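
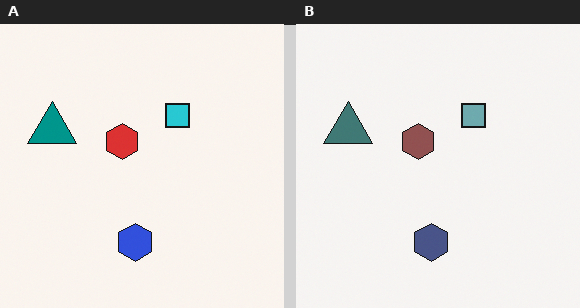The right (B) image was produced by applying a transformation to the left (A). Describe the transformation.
The right (B) image is the left (A) heavily desaturated.

All colors are more muted and greyish — a global saturation change.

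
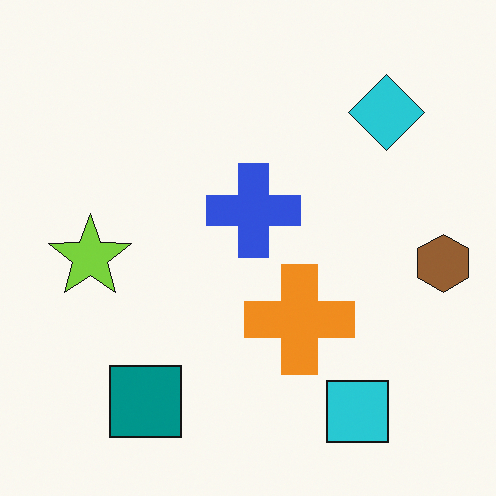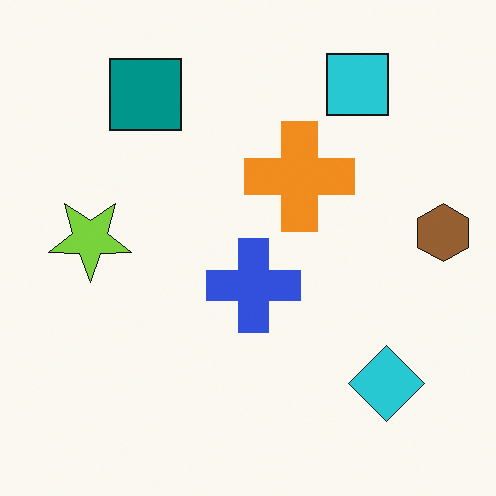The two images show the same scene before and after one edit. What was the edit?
The image was flipped vertically (top ↔ bottom).

The cyan square is in the bottom-right of the first image and the top-right of the second — shapes on opposite sides of the horizontal midline have swapped in a mirror flip.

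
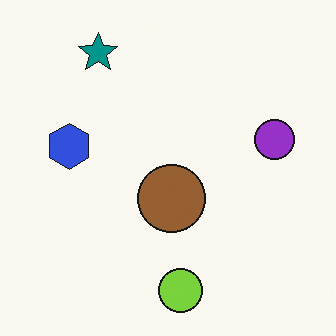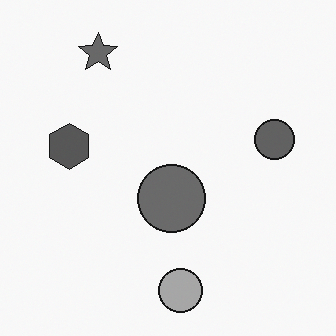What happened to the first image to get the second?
It was converted to grayscale.

All color is removed — every shape is now a shade of grey.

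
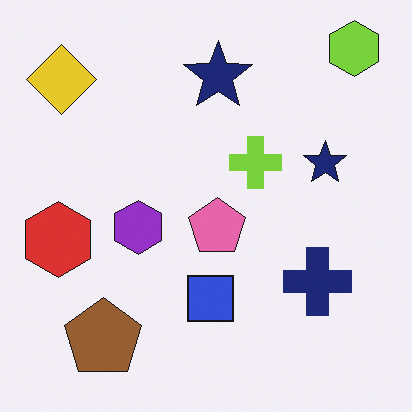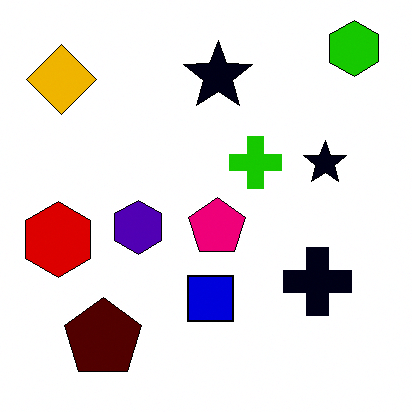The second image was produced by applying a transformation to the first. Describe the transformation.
The transformation is: given much higher contrast.

Tones are pushed away from mid-grey across the whole image — a global contrast change.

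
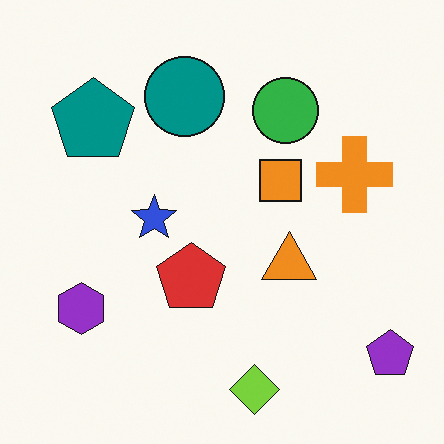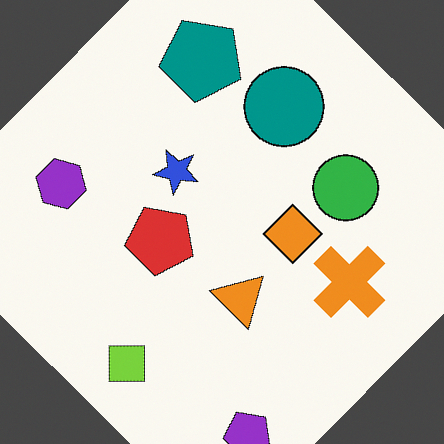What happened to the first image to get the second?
This is the original image rotated clockwise by a large amount — several tens of degrees.

Every shape is tilted by the same angle and the image corners show triangular fill wedges — a whole-image rotation by a non-right angle.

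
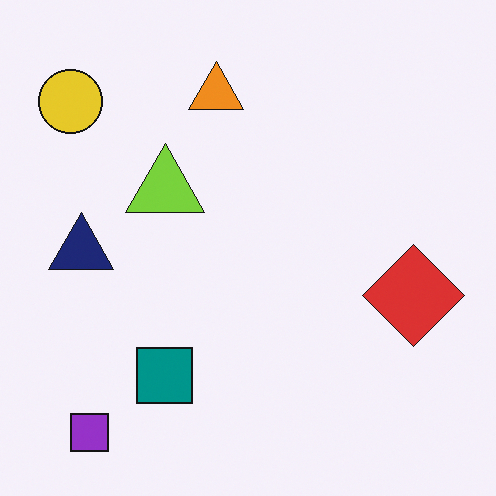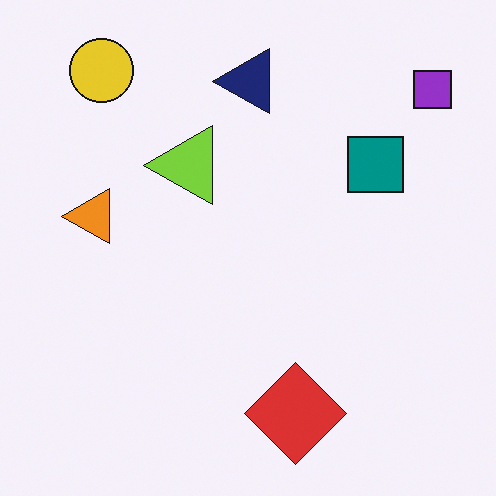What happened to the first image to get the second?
The transformation is: transposed (reflected across the top-left ↔ bottom-right diagonal).

Shapes have swapped their row and column positions — what was in the top-right is now in the bottom-left — a diagonal reflection.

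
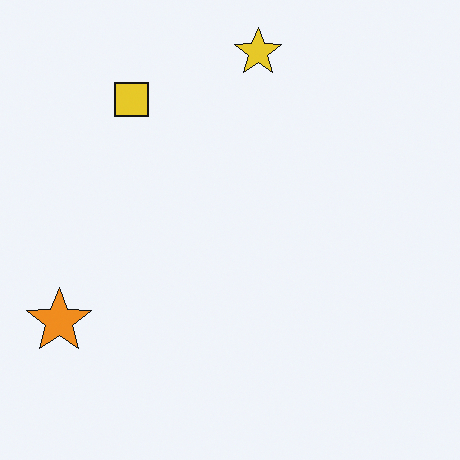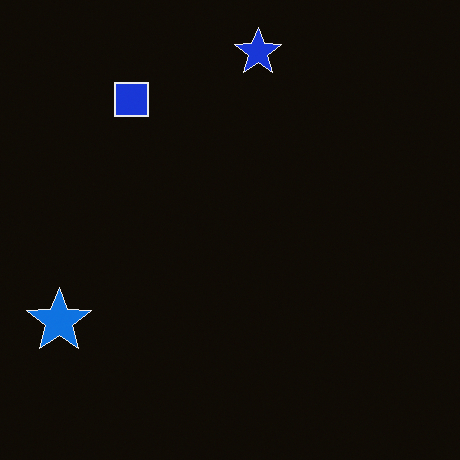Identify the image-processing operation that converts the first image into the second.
The transformation is: color-inverted (negative).

The light background has become dark and every shape's color is its complement — a photographic negative.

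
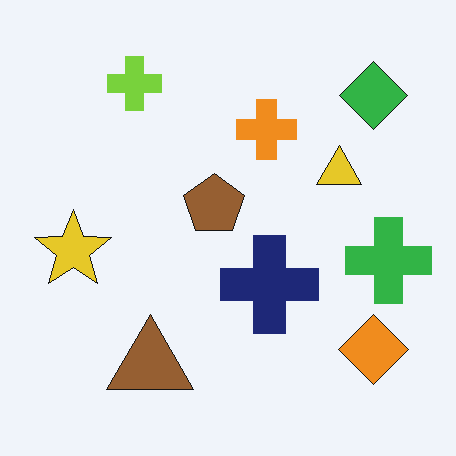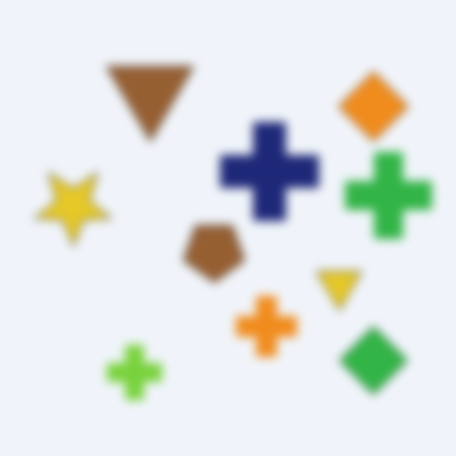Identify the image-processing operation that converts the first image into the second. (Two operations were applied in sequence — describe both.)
This is the original image flipped vertically (top ↔ bottom), then noticeably gaussian-blurred.

The lime cross is in the top-left of the first image and the bottom-left of the second — shapes on opposite sides of the horizontal midline have swapped in a mirror flip. Shape edges and outlines are uniformly softened across the whole image.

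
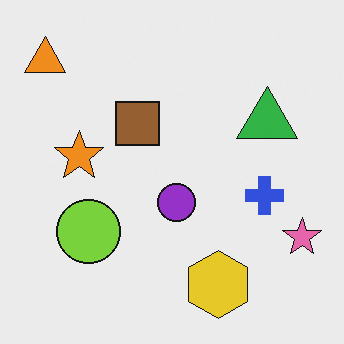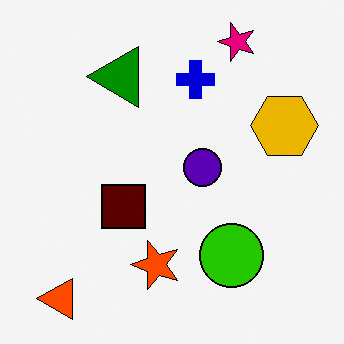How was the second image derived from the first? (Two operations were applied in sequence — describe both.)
It was boosted in contrast, then rotated 90° counter-clockwise.

Tones are pushed away from mid-grey across the whole image — a global contrast change. The orange triangle sits in the top-left of the first image and the bottom-left of the second — consistent with a whole-image 90° counter-clockwise rotation.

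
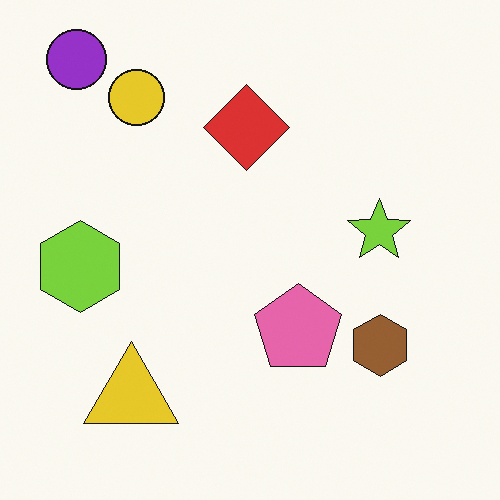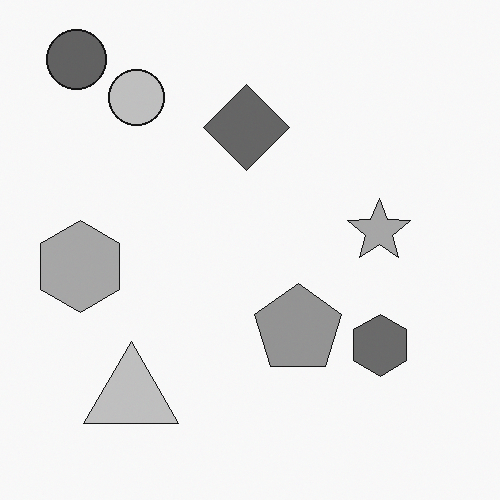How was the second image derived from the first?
The second image is the first converted to grayscale.

All color is removed — every shape is now a shade of grey.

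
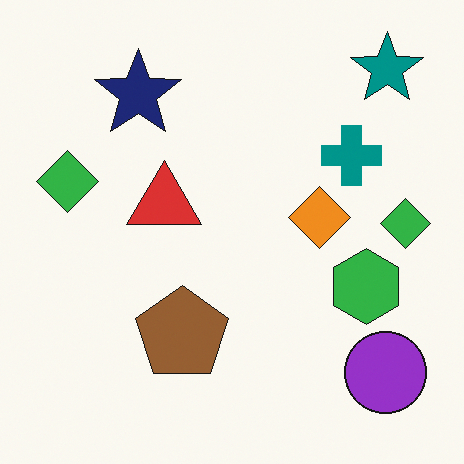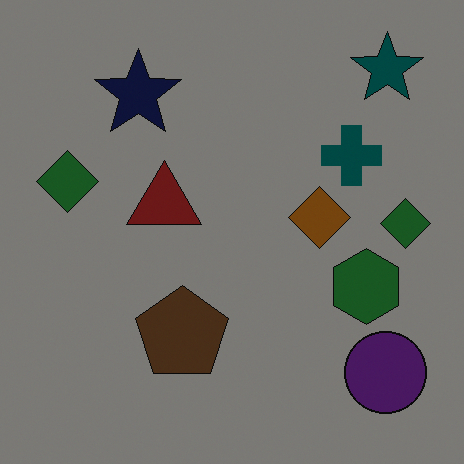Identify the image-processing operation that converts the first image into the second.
It was noticeably darkened.

Every pixel — background and shapes alike — is uniformly darkened.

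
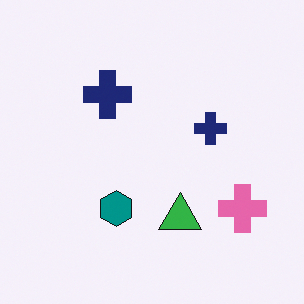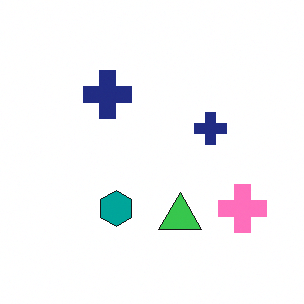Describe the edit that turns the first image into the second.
This is the original image brightened a little.

Every pixel — background and shapes alike — is uniformly brightened.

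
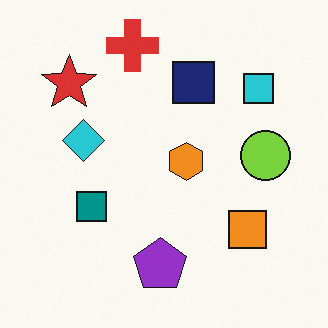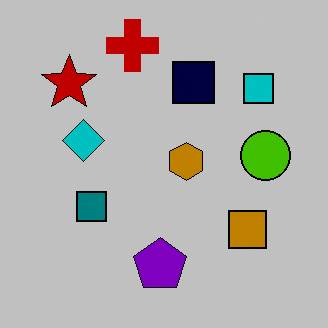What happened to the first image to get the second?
The transformation is: heavily posterized to just a handful of flat colors.

Each flat color has snapped to a coarser quantized level — most visibly, the near-white background has dropped to a flat grey.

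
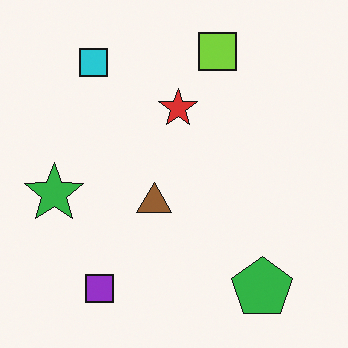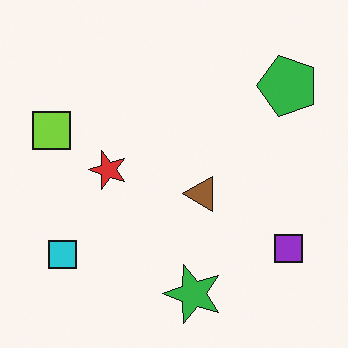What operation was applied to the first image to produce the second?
Rotated 90° counter-clockwise.

The green pentagon sits in the bottom-right of the first image and the top-right of the second — consistent with a whole-image 90° counter-clockwise rotation.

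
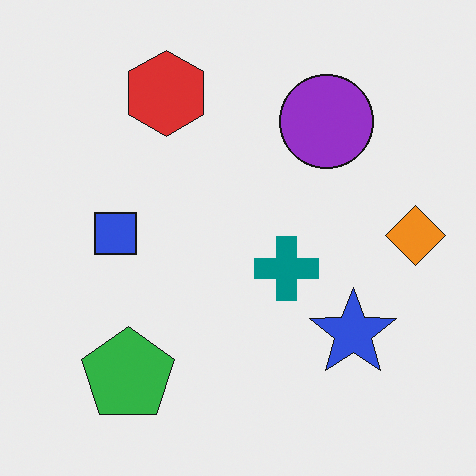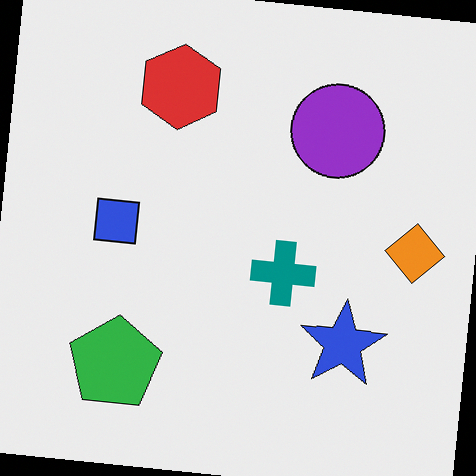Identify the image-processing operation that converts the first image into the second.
The image was rotated clockwise by a few degrees.

Every shape is tilted by the same angle and the image corners show triangular fill wedges — a whole-image rotation by a non-right angle.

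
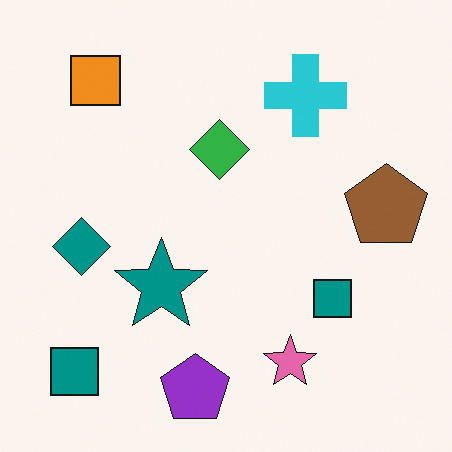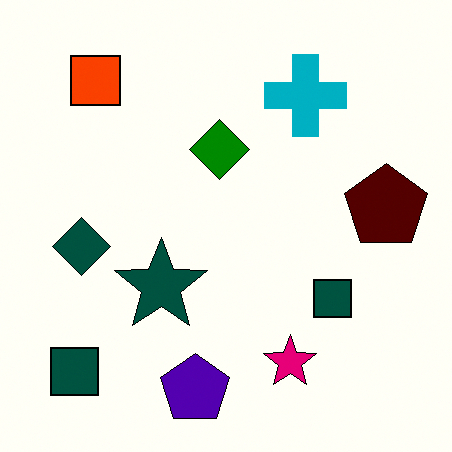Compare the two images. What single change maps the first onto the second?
The second image is the first given much higher contrast.

Tones are pushed away from mid-grey across the whole image — a global contrast change.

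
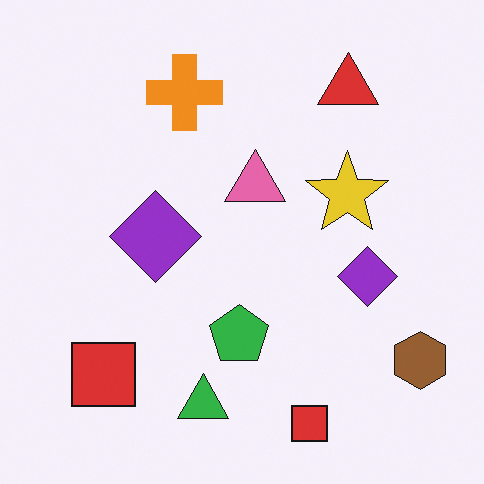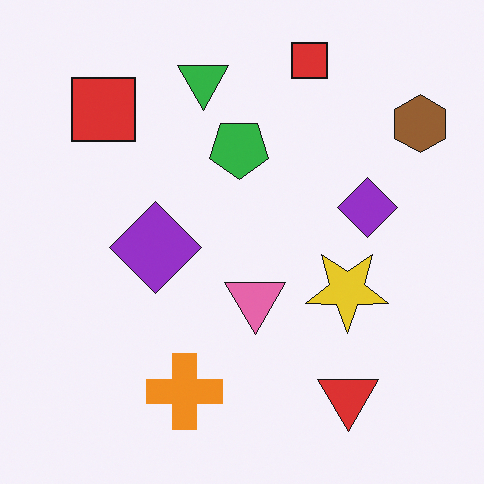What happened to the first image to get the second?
This is the original image flipped vertically (top ↔ bottom).

The green triangle is in the bottom of the first image and the top of the second — shapes on opposite sides of the horizontal midline have swapped in a mirror flip.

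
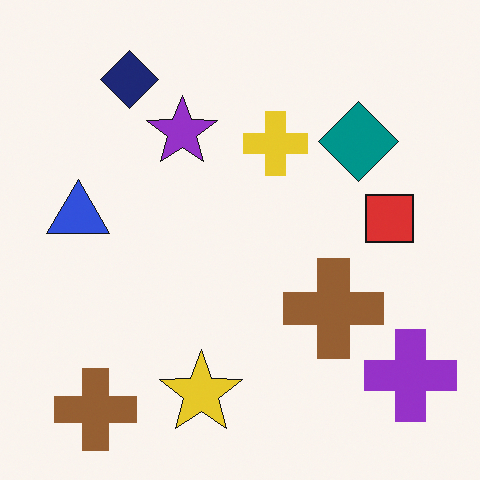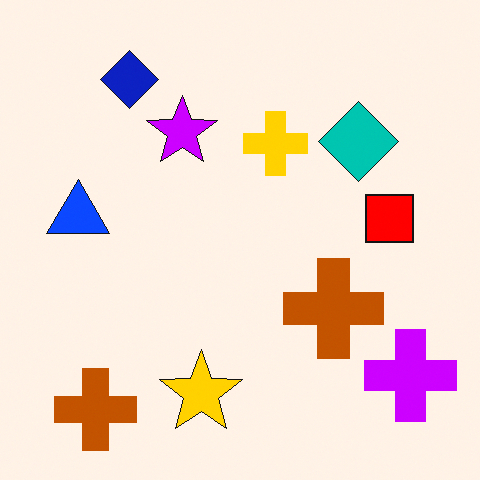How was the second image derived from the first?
The transformation is: made much more vivid (saturation change).

All colors are more vivid — a global saturation change.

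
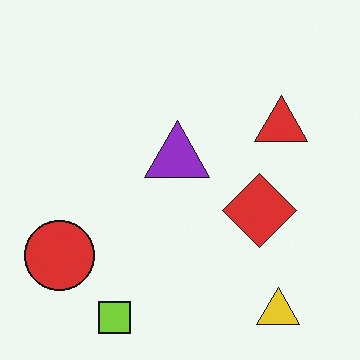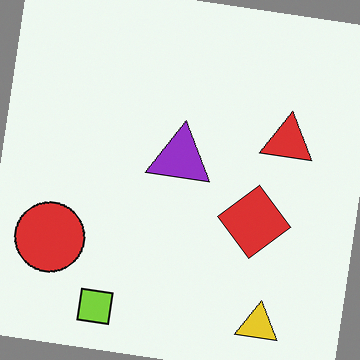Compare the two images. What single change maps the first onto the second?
This is the original image rotated clockwise by a slight angle.

Every shape is tilted by the same angle and the image corners show triangular fill wedges — a whole-image rotation by a non-right angle.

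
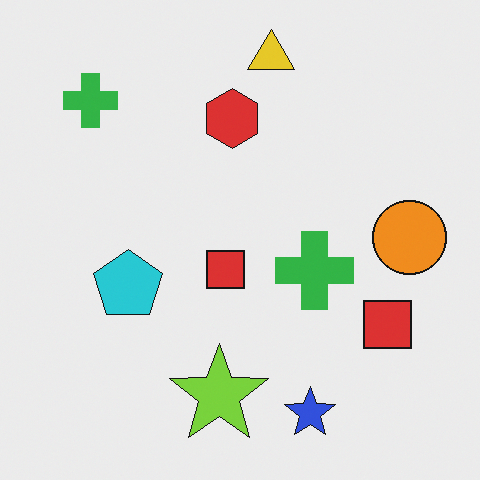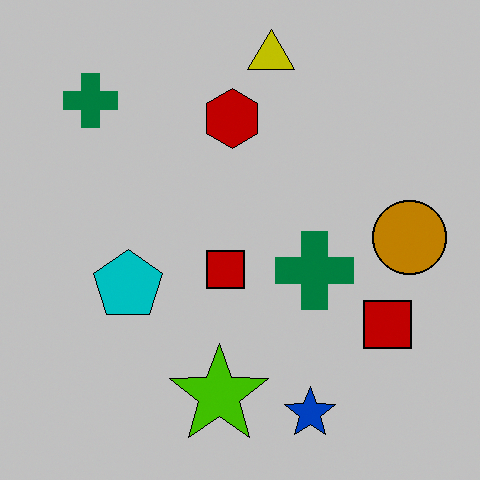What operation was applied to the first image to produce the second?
The second image is the first heavily posterized to just a handful of flat colors.

Each flat color has snapped to a coarser quantized level — most visibly, the near-white background has dropped to a flat grey.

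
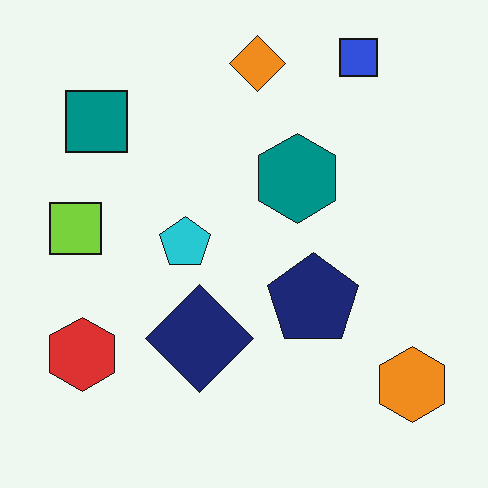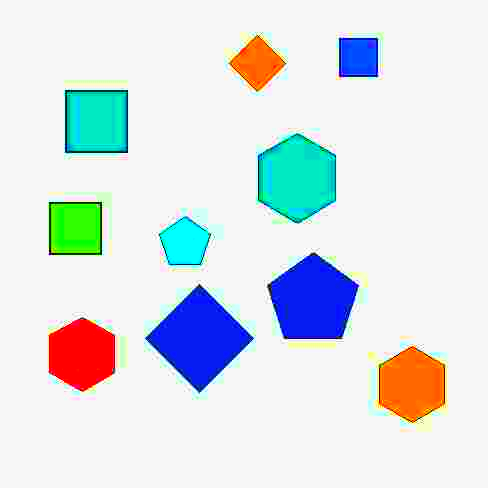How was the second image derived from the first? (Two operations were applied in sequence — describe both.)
The image was degraded with heavy JPEG compression, then heavily oversaturated.

Blocky 8×8 compression artifacts appear around shape edges and the flat background shows ringing — characteristic JPEG degradation. All colors are more vivid — a global saturation change.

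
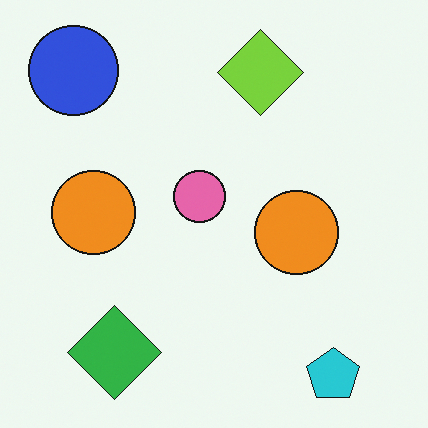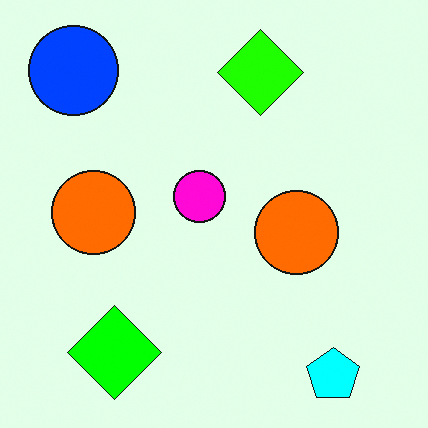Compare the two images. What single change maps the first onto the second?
The image was made much more vivid (saturation change).

All colors are more vivid — a global saturation change.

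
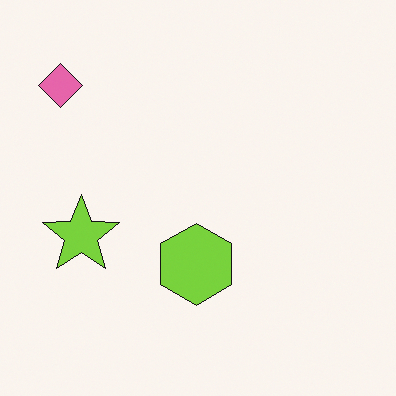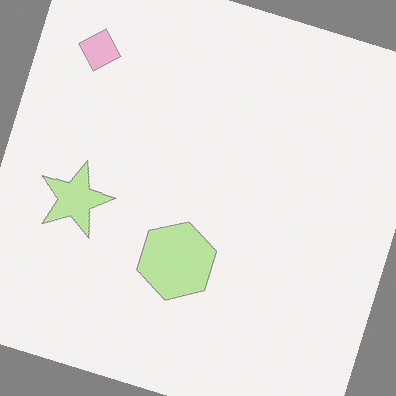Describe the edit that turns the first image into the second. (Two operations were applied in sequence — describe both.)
This is the original image washed out (contrast reduced), then rotated clockwise by a clearly visible amount.

Tones are pushed toward mid-grey across the whole image — a global contrast change. Every shape is tilted by the same angle and the image corners show triangular fill wedges — a whole-image rotation by a non-right angle.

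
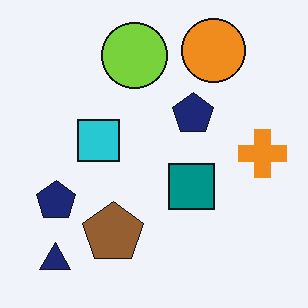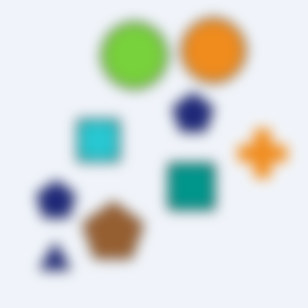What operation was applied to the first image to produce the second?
The transformation is: strongly gaussian-blurred.

Shape edges and outlines are uniformly softened across the whole image.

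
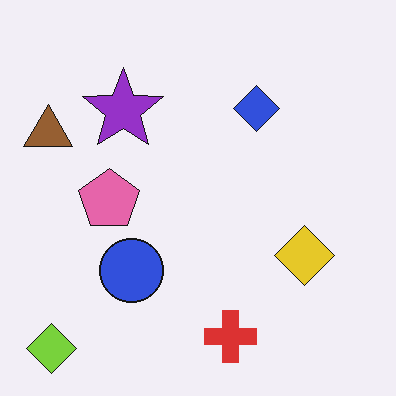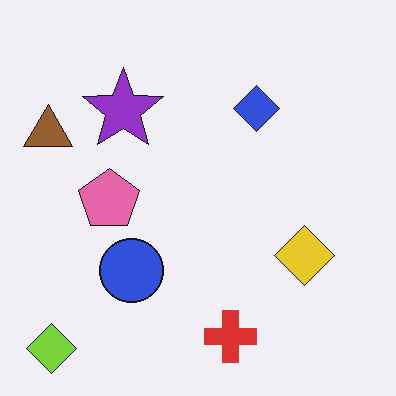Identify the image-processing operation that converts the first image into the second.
The second image is the first given moderate JPEG compression.

Blocky 8×8 compression artifacts appear around shape edges and the flat background shows ringing — characteristic JPEG degradation.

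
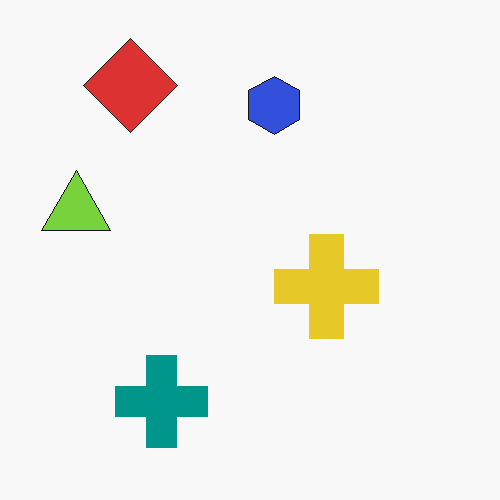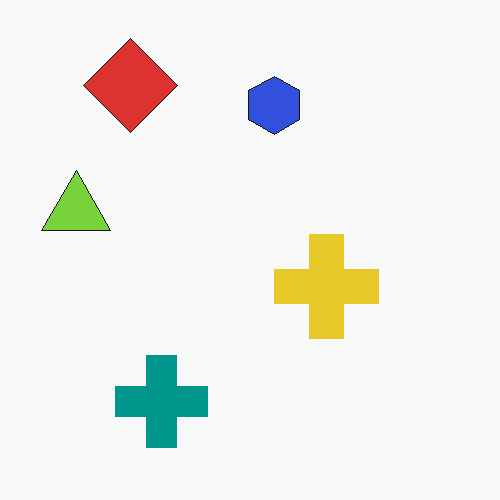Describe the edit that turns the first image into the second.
The image was given moderate JPEG compression.

Blocky 8×8 compression artifacts appear around shape edges and the flat background shows ringing — characteristic JPEG degradation.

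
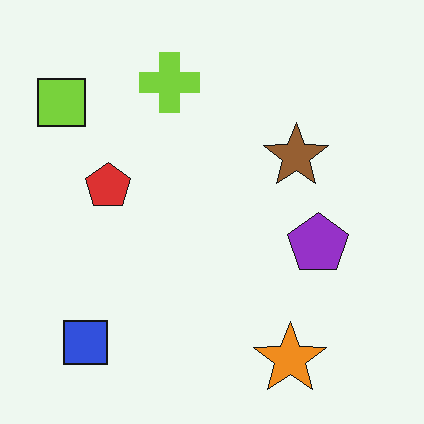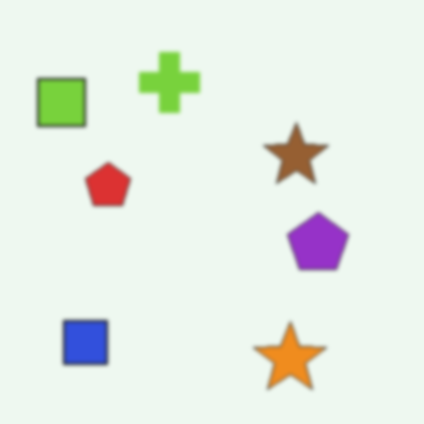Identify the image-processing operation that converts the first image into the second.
The second image is the first given a subtle gaussian blur.

Shape edges and outlines are uniformly softened across the whole image.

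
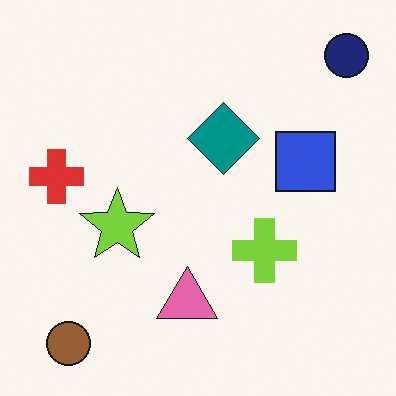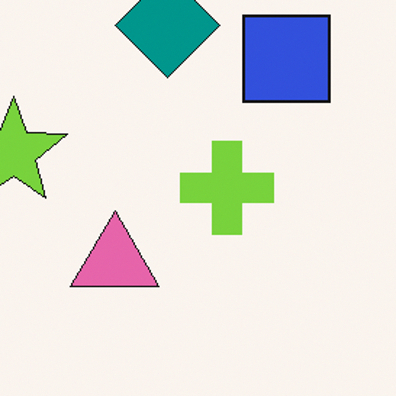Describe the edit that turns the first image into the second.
The image was cropped slightly and scaled back up.

The visible shapes are larger and the field of view is narrower; shapes near the original edges may be partly or wholly outside the frame — a crop-and-rescale.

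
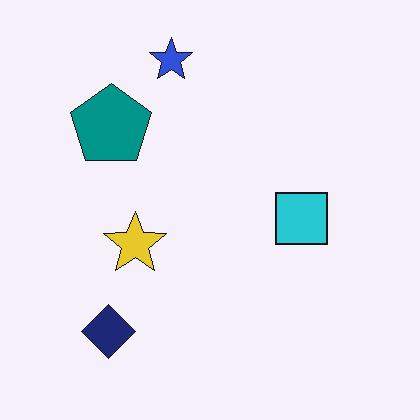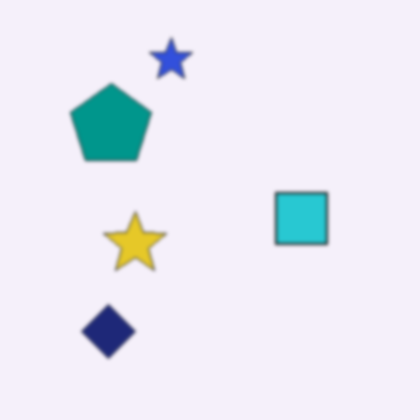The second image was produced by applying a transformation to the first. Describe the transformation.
Lightly blurred.

Shape edges and outlines are uniformly softened across the whole image.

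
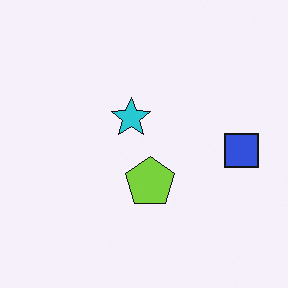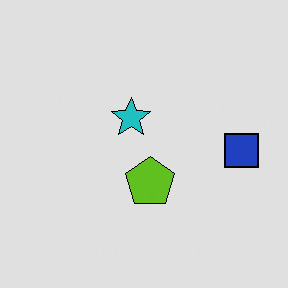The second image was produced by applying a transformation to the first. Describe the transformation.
Posterized to a reduced palette.

Each flat color has snapped to a coarser quantized level — most visibly, the near-white background has dropped to a flat grey.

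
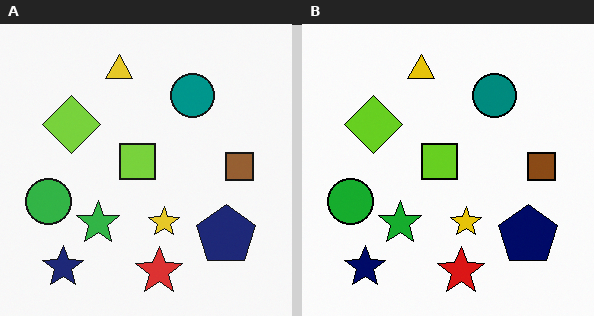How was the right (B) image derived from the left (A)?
This is the original image given slightly increased contrast.

Tones are pushed away from mid-grey across the whole image — a global contrast change.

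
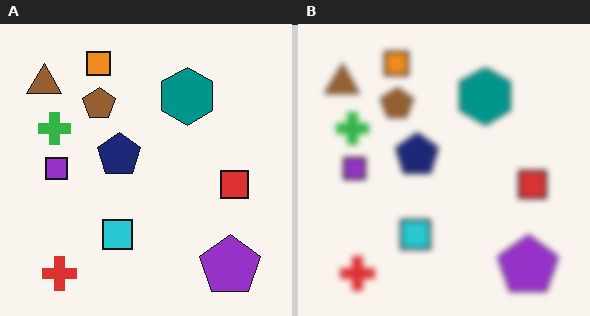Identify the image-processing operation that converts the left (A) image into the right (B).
Moderately blurred.

Shape edges and outlines are uniformly softened across the whole image.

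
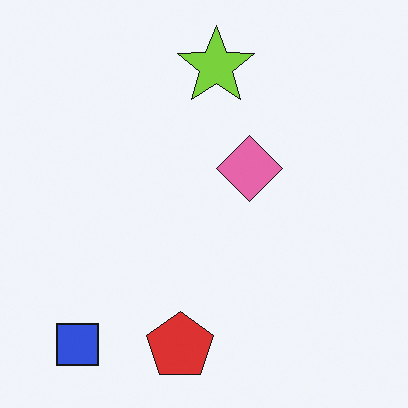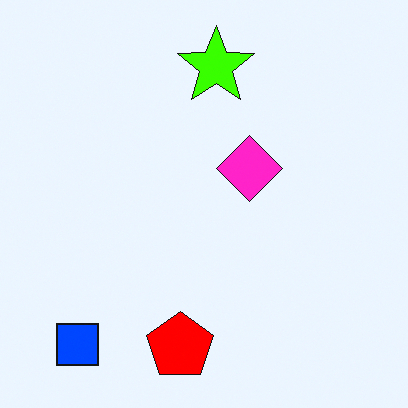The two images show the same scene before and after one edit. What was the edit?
This is the original image heavily oversaturated.

All colors are more vivid — a global saturation change.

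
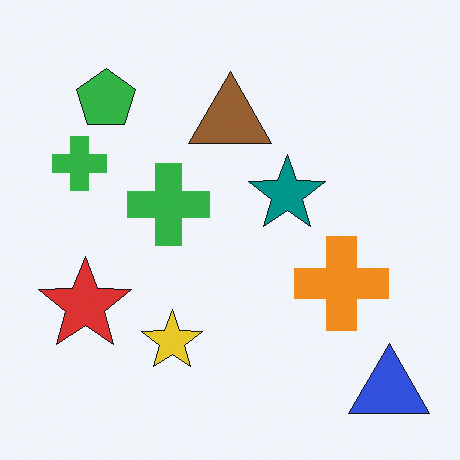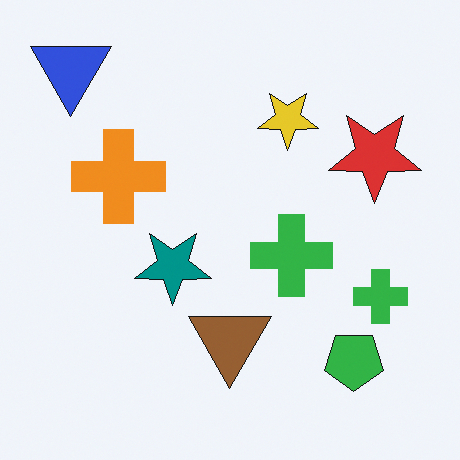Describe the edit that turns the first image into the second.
The second image is the first rotated 180°.

The blue triangle sits in the bottom-right of the first image and the top-left of the second — consistent with a whole-image 180° rotation.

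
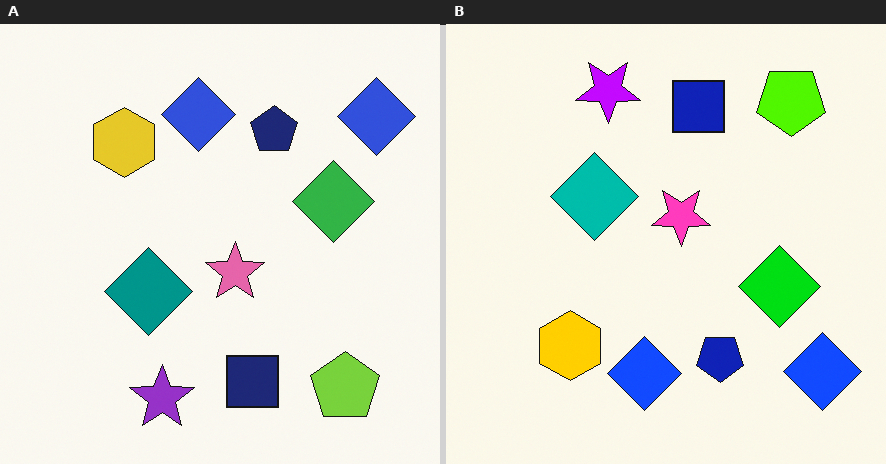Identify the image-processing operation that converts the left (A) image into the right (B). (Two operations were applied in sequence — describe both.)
It was made much more vivid (saturation change), then flipped vertically (top ↔ bottom).

All colors are more vivid — a global saturation change. The purple star is in the bottom of the left (A) image and the top of the right (B) — shapes on opposite sides of the horizontal midline have swapped in a mirror flip.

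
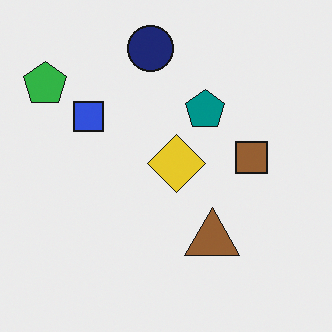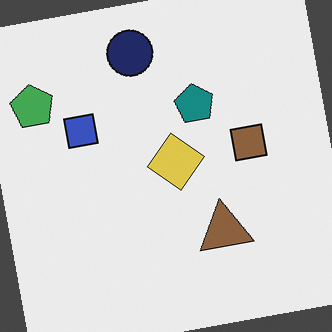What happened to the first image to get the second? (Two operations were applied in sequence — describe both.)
It was slightly desaturated, then rotated counter-clockwise by a small amount.

All colors are more muted and greyish — a global saturation change. Every shape is tilted by the same angle and the image corners show triangular fill wedges — a whole-image rotation by a non-right angle.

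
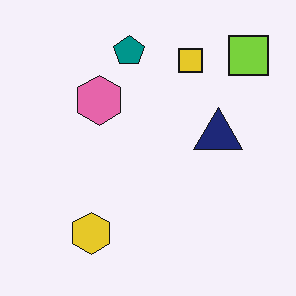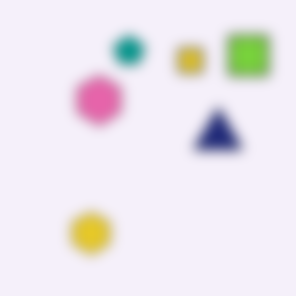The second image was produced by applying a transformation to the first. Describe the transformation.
The image was heavily blurred.

Shape edges and outlines are uniformly softened across the whole image.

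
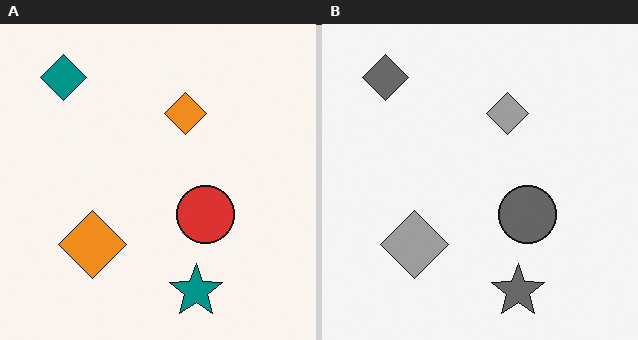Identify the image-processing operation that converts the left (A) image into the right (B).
It was converted to grayscale.

All color is removed — every shape is now a shade of grey.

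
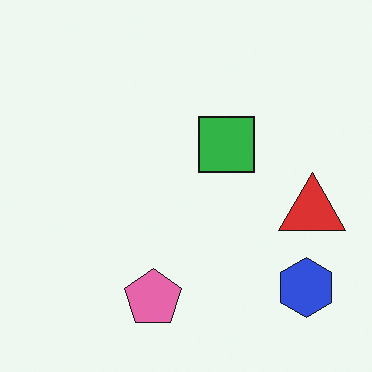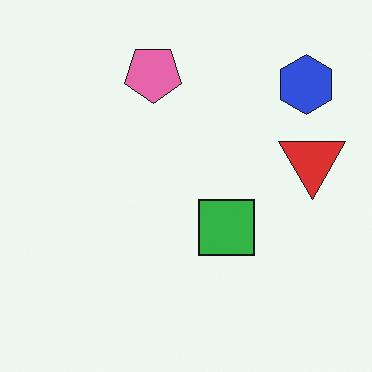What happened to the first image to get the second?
It was flipped vertically (top ↔ bottom).

The pink pentagon is in the bottom of the first image and the top of the second — shapes on opposite sides of the horizontal midline have swapped in a mirror flip.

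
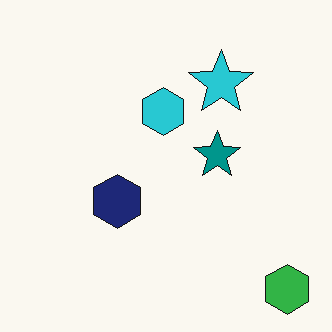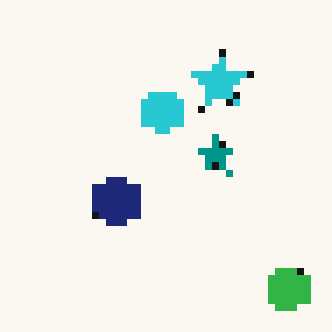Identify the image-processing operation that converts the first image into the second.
The transformation is: pixelated into visible square blocks.

Shapes are reduced to large square blocks; fine edges and outlines are lost — a downscale-then-upscale (mosaic) effect.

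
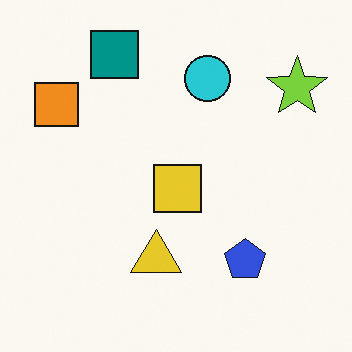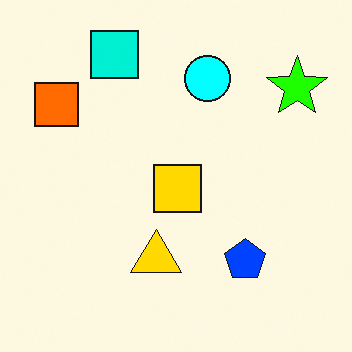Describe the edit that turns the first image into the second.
The second image is the first heavily oversaturated.

All colors are more vivid — a global saturation change.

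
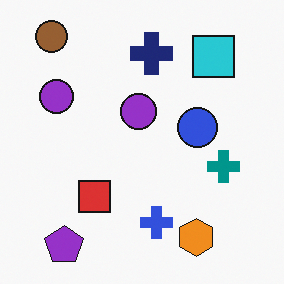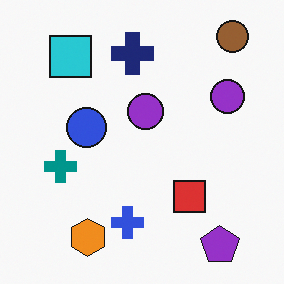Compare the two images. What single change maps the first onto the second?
The second image is the first flipped horizontally (left ↔ right).

The brown circle is in the top-left of the first image and the top-right of the second — shapes on opposite sides of the vertical midline have swapped in a mirror flip.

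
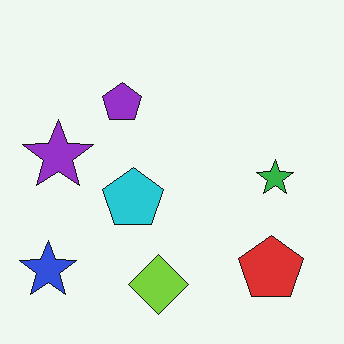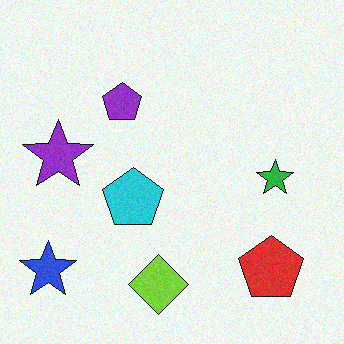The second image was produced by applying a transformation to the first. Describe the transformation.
This is the original image degraded with a light layer of grain.

Random speckle covers the whole image, including the flat background.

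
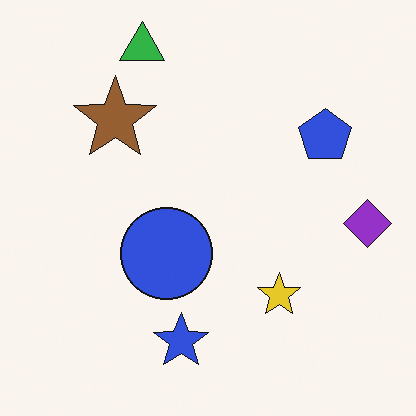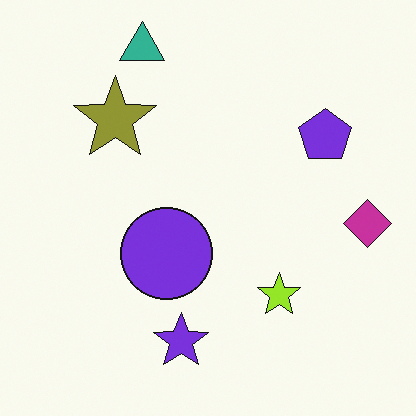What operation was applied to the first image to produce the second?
The second image is the first hue-shifted slightly.

Every shape's color has rotated by the same amount around the hue wheel — a uniform hue shift.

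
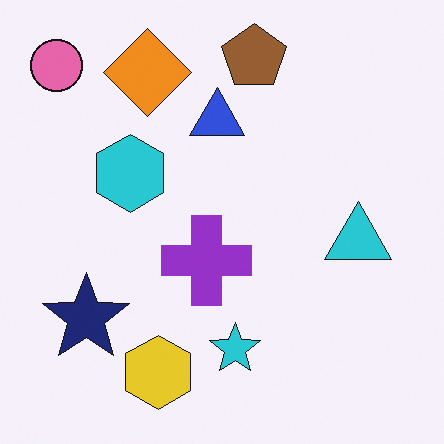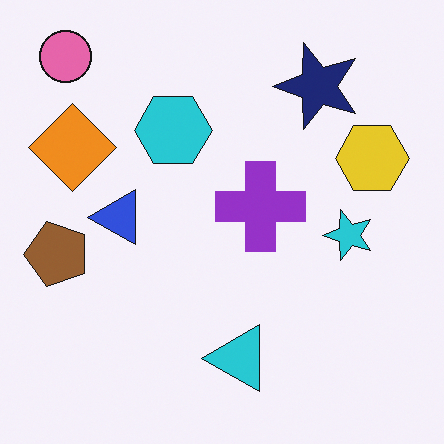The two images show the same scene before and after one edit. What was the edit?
It was transposed (reflected across the top-left ↔ bottom-right diagonal).

Shapes have swapped their row and column positions — what was in the top-right is now in the bottom-left — a diagonal reflection.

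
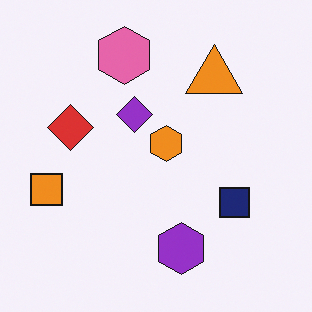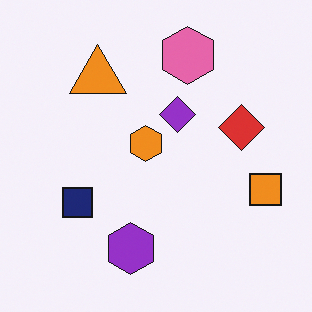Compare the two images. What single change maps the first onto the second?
The image was flipped horizontally (left ↔ right).

The orange square is in the left of the first image and the right of the second — shapes on opposite sides of the vertical midline have swapped in a mirror flip.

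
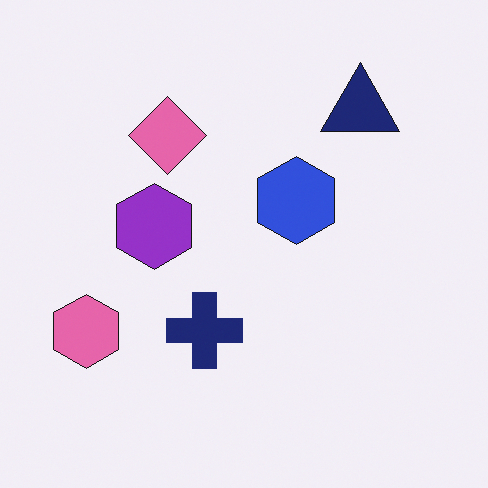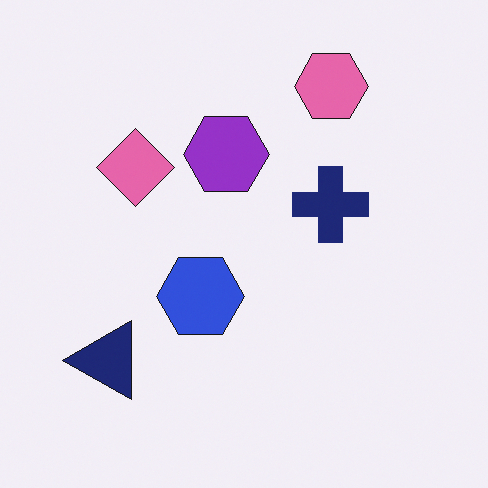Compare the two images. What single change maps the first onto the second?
The image was transposed (reflected across the top-left ↔ bottom-right diagonal).

Shapes have swapped their row and column positions — what was in the top-right is now in the bottom-left — a diagonal reflection.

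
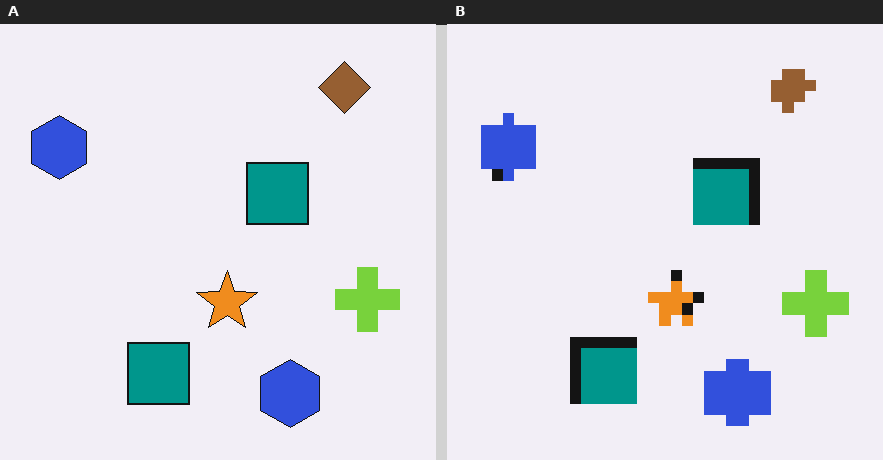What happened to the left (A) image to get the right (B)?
The image was heavily pixelated into large blocks.

Shapes are reduced to large square blocks; fine edges and outlines are lost — a downscale-then-upscale (mosaic) effect.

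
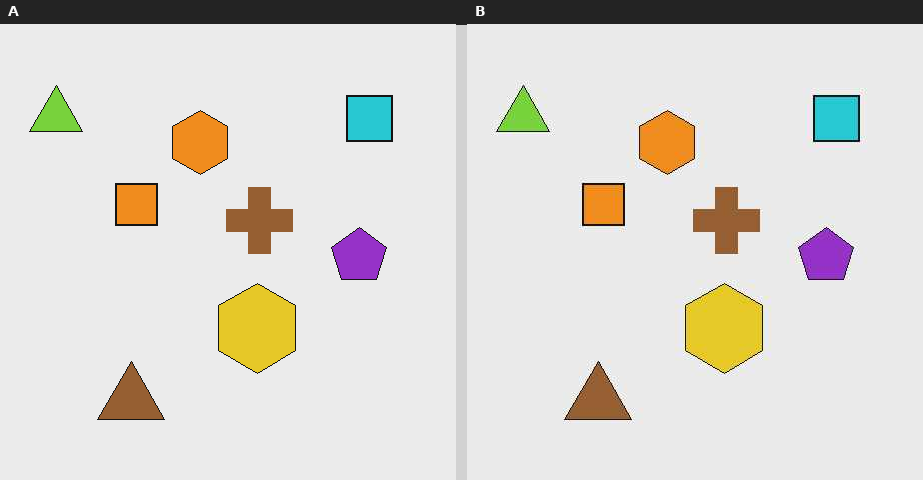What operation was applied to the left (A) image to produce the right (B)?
The image was given moderate JPEG compression.

Blocky 8×8 compression artifacts appear around shape edges and the flat background shows ringing — characteristic JPEG degradation.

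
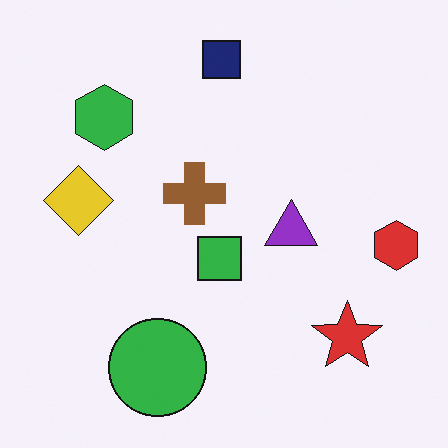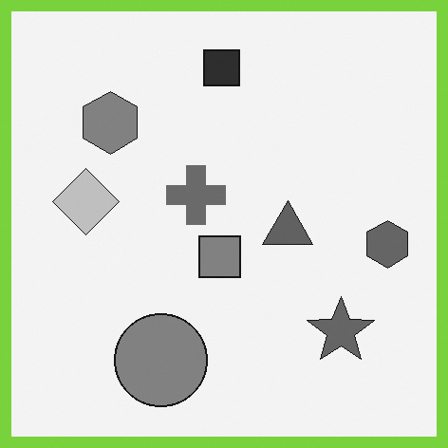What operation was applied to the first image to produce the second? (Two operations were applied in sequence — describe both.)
The second image is the first converted to grayscale, then framed with a lime border.

All color is removed — every shape is now a shade of grey. A solid lime frame runs around the edge of the second image, with the content slightly shrunk inside it.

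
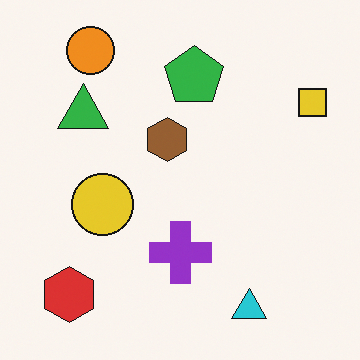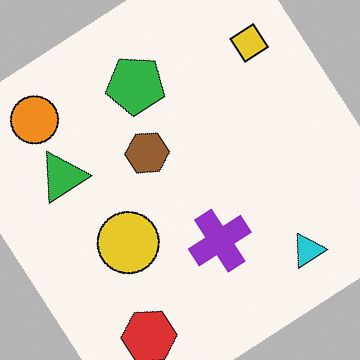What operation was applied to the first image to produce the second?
The image was rotated counter-clockwise by a large amount — several tens of degrees.

Every shape is tilted by the same angle and the image corners show triangular fill wedges — a whole-image rotation by a non-right angle.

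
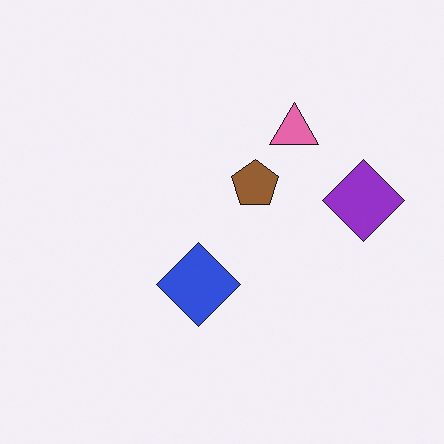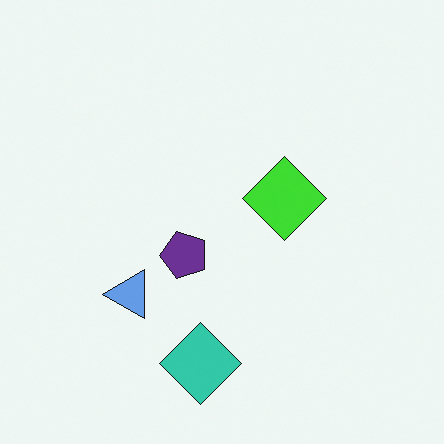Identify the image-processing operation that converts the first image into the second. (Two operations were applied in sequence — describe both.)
This is the original image transposed (reflected across the top-left ↔ bottom-right diagonal), then hue-shifted by a large amount.

Shapes have swapped their row and column positions — what was in the top-right is now in the bottom-left — a diagonal reflection. Every shape's color has rotated by the same amount around the hue wheel — a uniform hue shift.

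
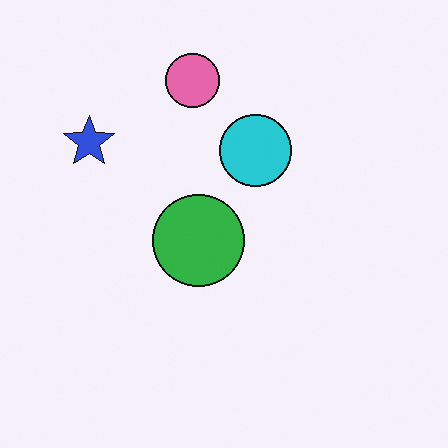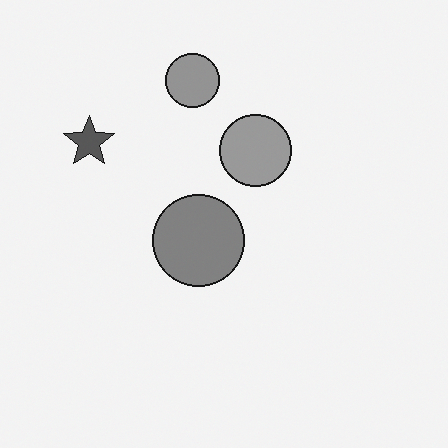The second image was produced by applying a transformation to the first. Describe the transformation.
The transformation is: converted to grayscale.

All color is removed — every shape is now a shade of grey.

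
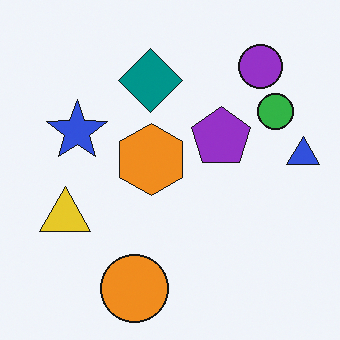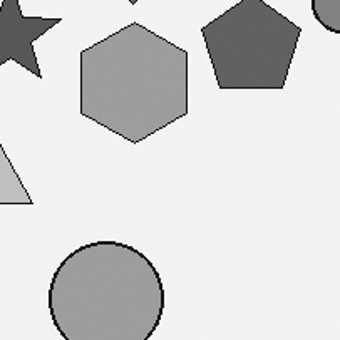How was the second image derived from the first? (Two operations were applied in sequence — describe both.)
This is the original image converted to grayscale, then cropped tightly and scaled back up.

All color is removed — every shape is now a shade of grey. The visible shapes are larger and the field of view is narrower; shapes near the original edges may be partly or wholly outside the frame — a crop-and-rescale.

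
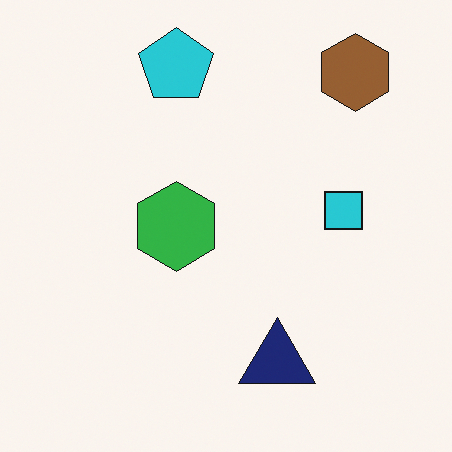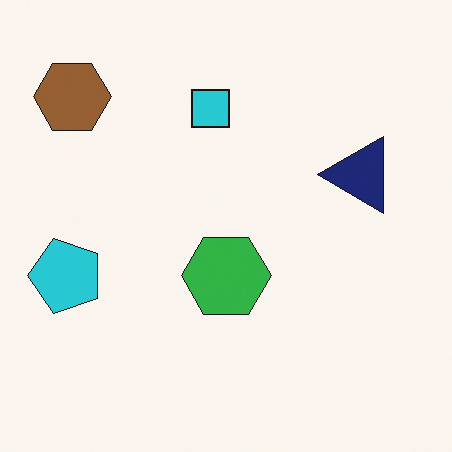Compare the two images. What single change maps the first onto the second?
This is the original image rotated 90° counter-clockwise.

The brown hexagon sits in the top-right of the first image and the top-left of the second — consistent with a whole-image 90° counter-clockwise rotation.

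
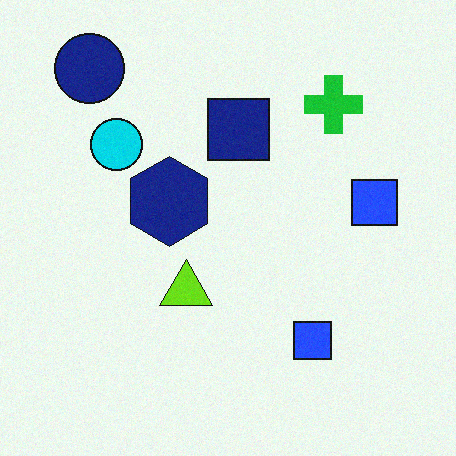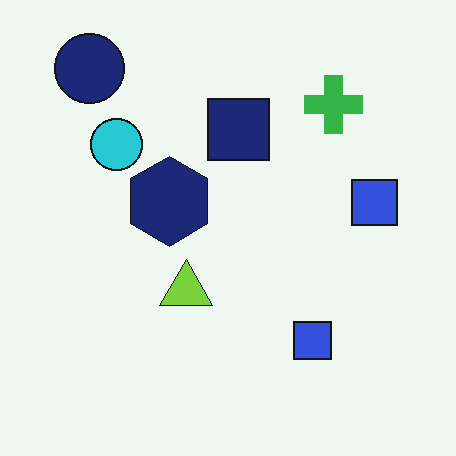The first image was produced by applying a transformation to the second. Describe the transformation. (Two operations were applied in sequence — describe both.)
The first image is the second slightly oversaturated, then degraded with light additive noise.

All colors are more vivid — a global saturation change. Random speckle covers the whole image, including the flat background.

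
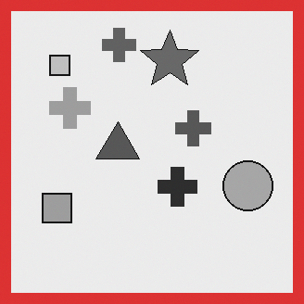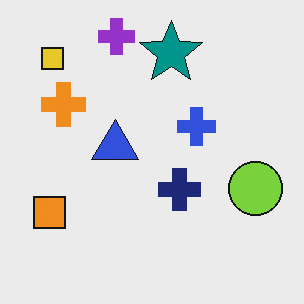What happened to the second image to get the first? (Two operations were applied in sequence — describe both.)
The transformation is: converted to grayscale, then framed with a red border.

All color is removed — every shape is now a shade of grey. A solid red frame runs around the edge of the first image, with the content slightly shrunk inside it.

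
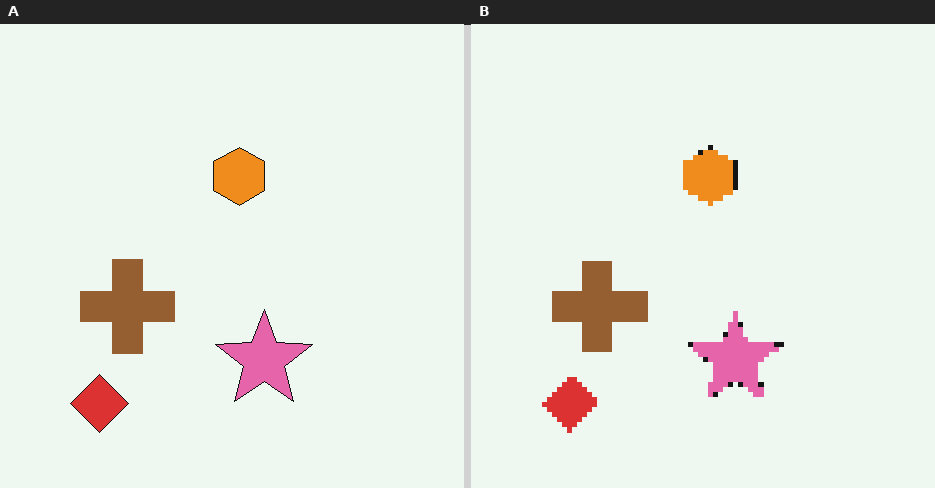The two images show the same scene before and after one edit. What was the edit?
The transformation is: lightly pixelated (a mild mosaic effect).

Shapes are reduced to large square blocks; fine edges and outlines are lost — a downscale-then-upscale (mosaic) effect.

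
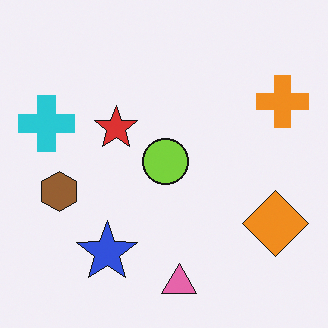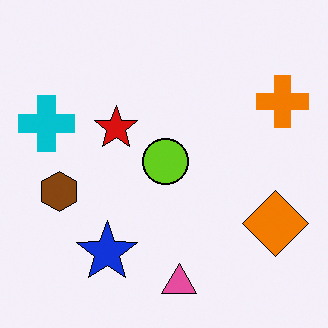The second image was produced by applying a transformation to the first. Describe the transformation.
This is the original image given slightly increased contrast.

Tones are pushed away from mid-grey across the whole image — a global contrast change.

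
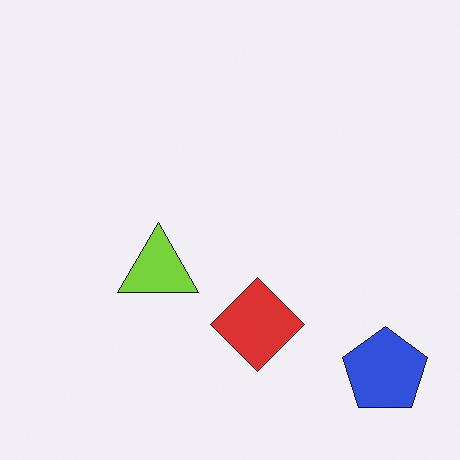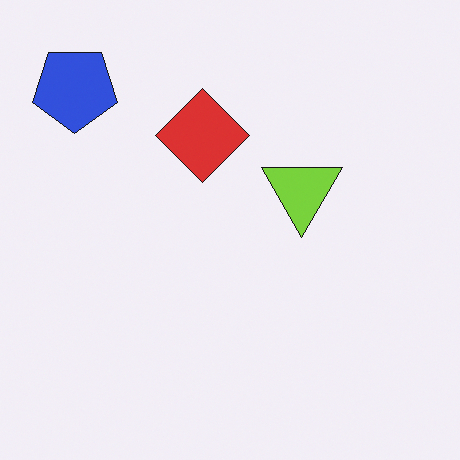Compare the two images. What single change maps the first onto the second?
The image was rotated 180°.

The blue pentagon sits in the bottom-right of the first image and the top-left of the second — consistent with a whole-image 180° rotation.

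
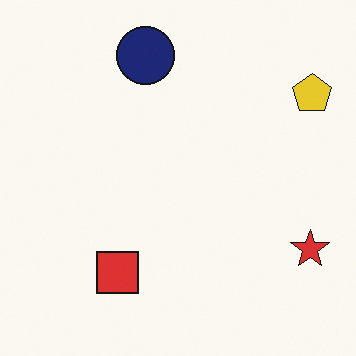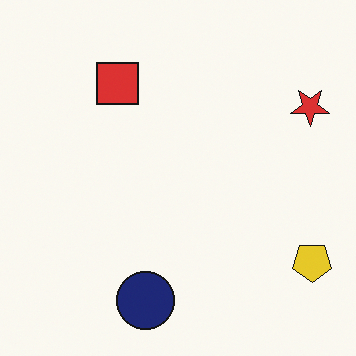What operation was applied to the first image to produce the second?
It was flipped vertically (top ↔ bottom).

The navy circle is in the top of the first image and the bottom of the second — shapes on opposite sides of the horizontal midline have swapped in a mirror flip.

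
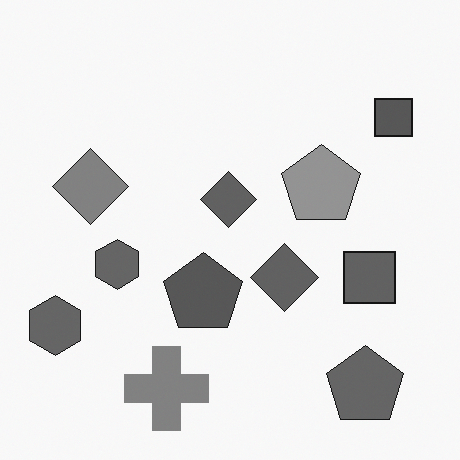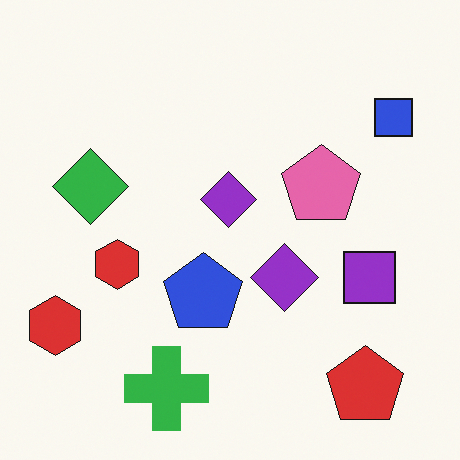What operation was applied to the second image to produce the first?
Converted to grayscale.

All color is removed — every shape is now a shade of grey.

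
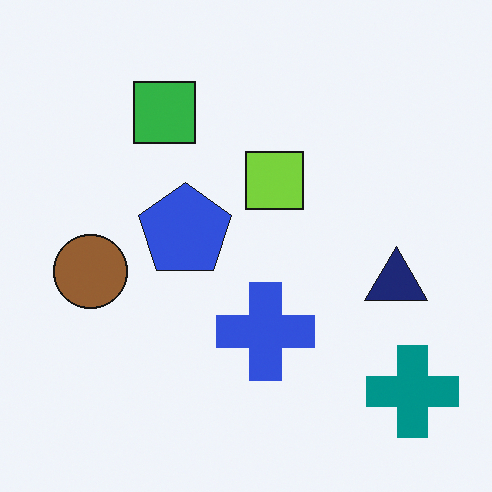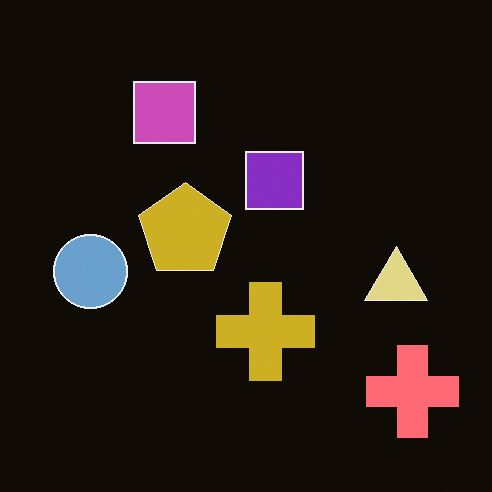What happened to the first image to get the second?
The image was color-inverted (negative).

The light background has become dark and every shape's color is its complement — a photographic negative.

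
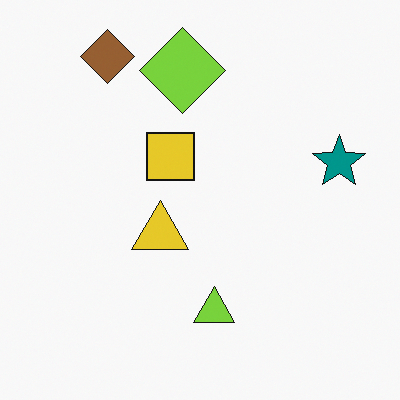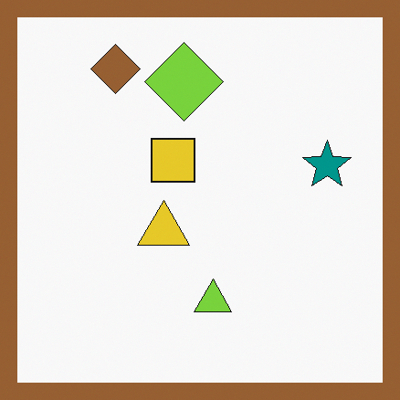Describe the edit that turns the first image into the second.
Framed with a brown border.

A solid brown frame runs around the edge of the second image, with the content slightly shrunk inside it.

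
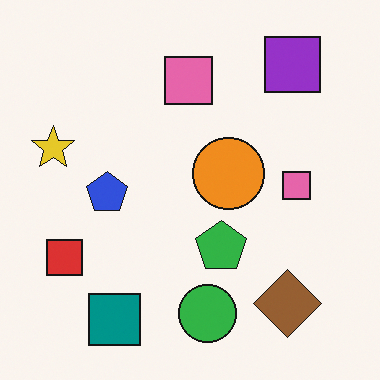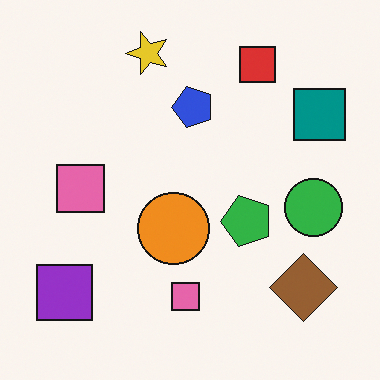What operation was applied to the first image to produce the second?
The second image is the first transposed (reflected across the top-left ↔ bottom-right diagonal).

Shapes have swapped their row and column positions — what was in the top-right is now in the bottom-left — a diagonal reflection.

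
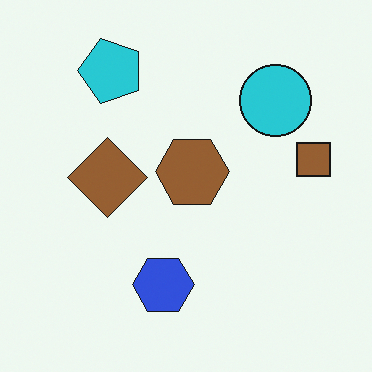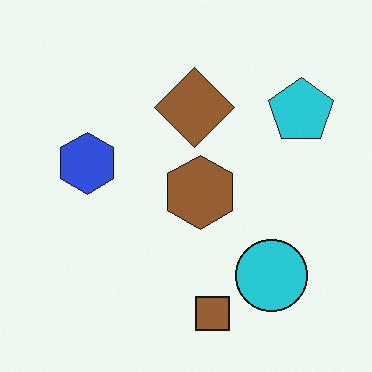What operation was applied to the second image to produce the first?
The image was rotated 90° counter-clockwise.

The cyan pentagon sits in the top-right of the second image and the top-left of the first — consistent with a whole-image 90° counter-clockwise rotation.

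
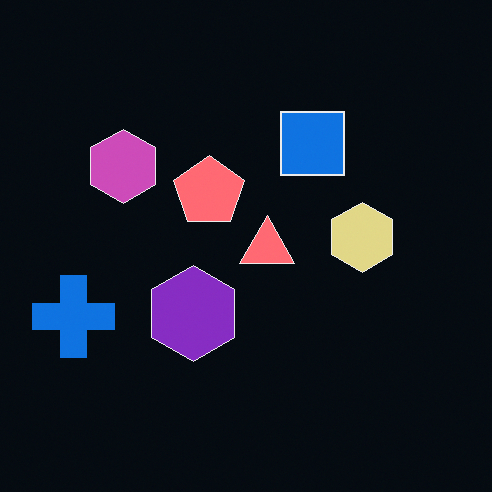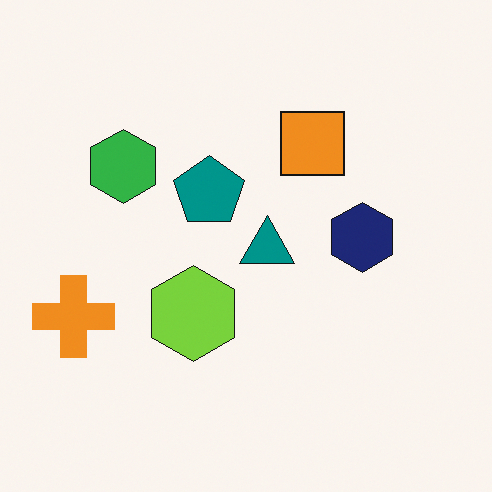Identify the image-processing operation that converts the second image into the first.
This is the original image color-inverted (negative).

The light background has become dark and every shape's color is its complement — a photographic negative.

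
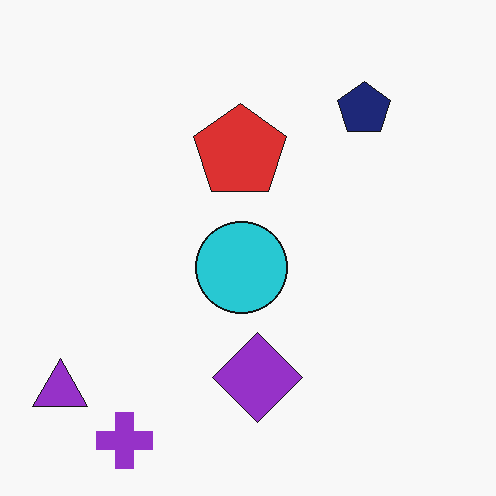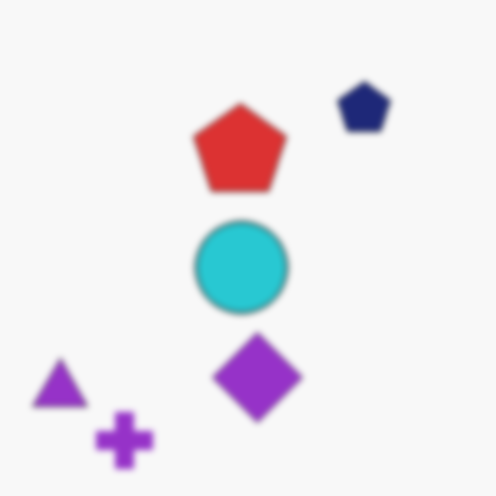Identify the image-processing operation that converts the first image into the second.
It was noticeably gaussian-blurred.

Shape edges and outlines are uniformly softened across the whole image.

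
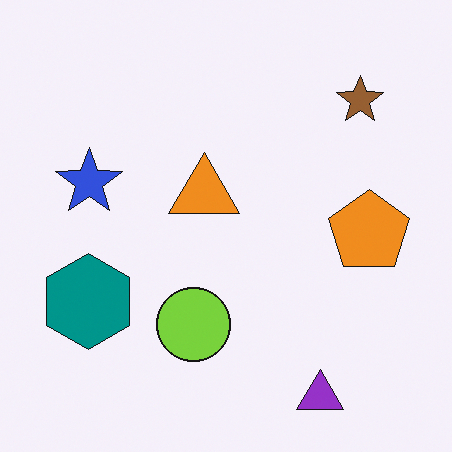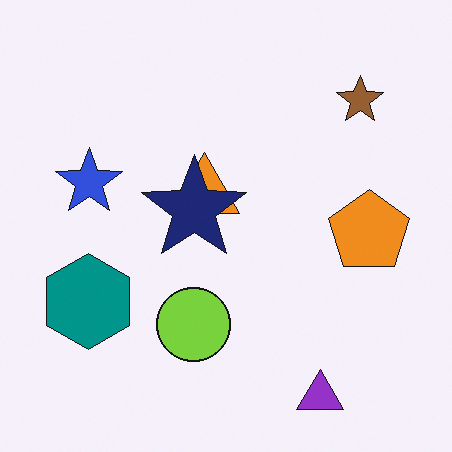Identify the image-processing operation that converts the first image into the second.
The image was overlaid with an additional navy star.

A navy star appears in the second image that is absent from the first.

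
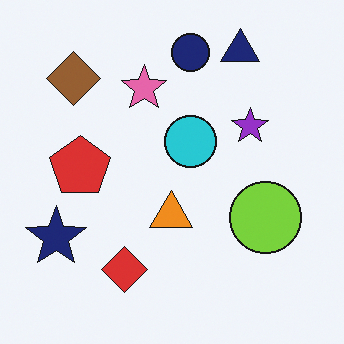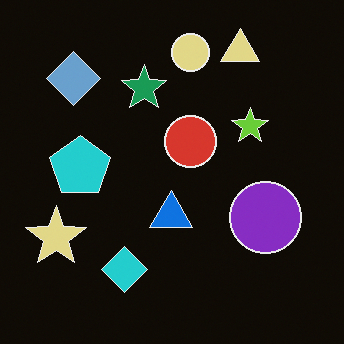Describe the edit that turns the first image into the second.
This is the original image color-inverted (negative).

The light background has become dark and every shape's color is its complement — a photographic negative.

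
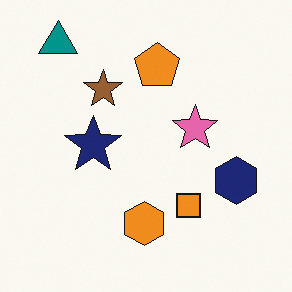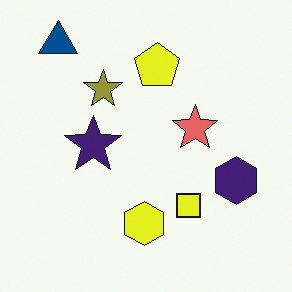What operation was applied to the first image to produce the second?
The second image is the first hue-shifted by a small amount.

Every shape's color has rotated by the same amount around the hue wheel — a uniform hue shift.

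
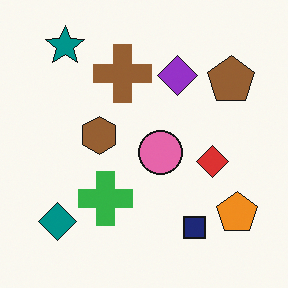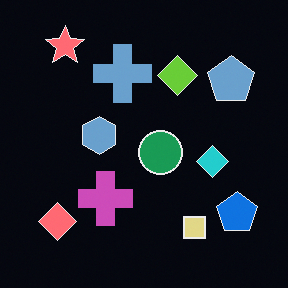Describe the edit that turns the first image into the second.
This is the original image color-inverted (negative).

The light background has become dark and every shape's color is its complement — a photographic negative.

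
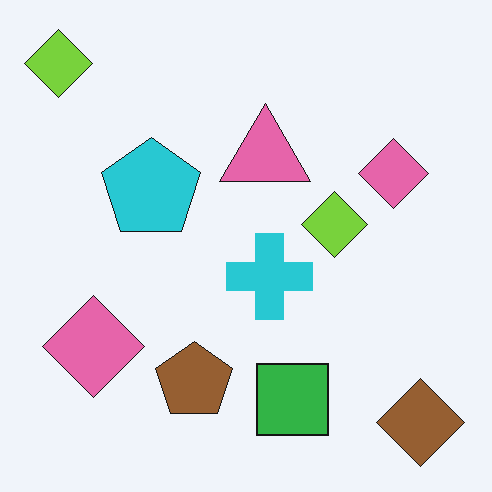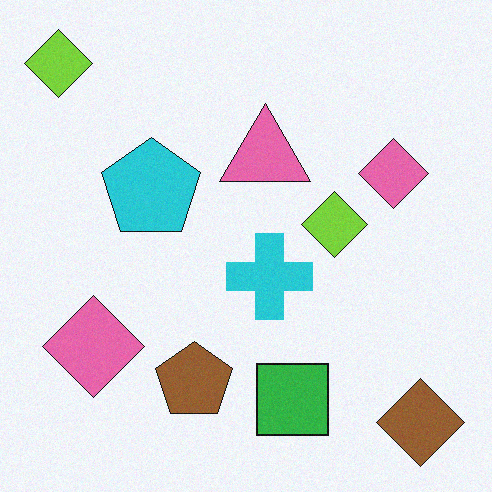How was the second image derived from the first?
The image was degraded with subtle gaussian noise.

Random speckle covers the whole image, including the flat background.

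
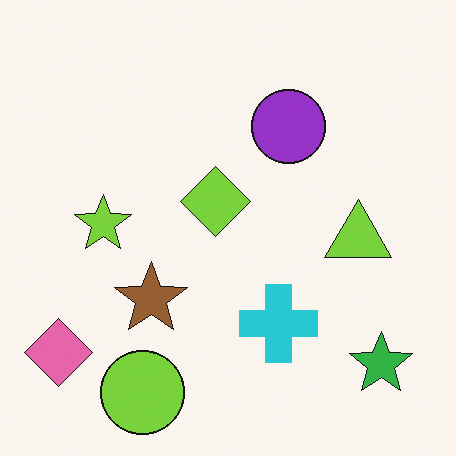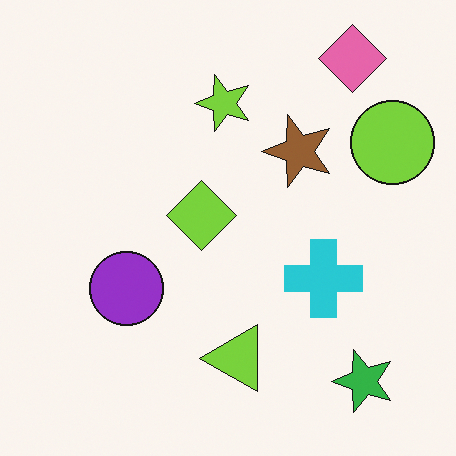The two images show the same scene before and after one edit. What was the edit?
The transformation is: transposed (reflected across the top-left ↔ bottom-right diagonal).

Shapes have swapped their row and column positions — what was in the top-right is now in the bottom-left — a diagonal reflection.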